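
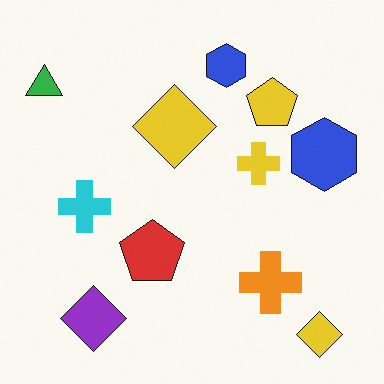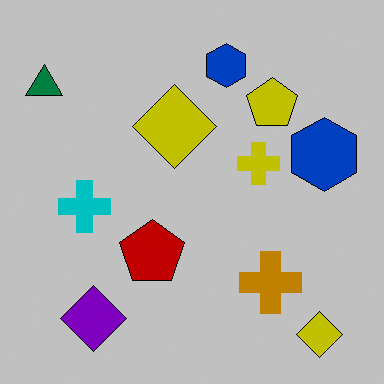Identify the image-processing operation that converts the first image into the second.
This is the original image aggressively posterized.

Each flat color has snapped to a coarser quantized level — most visibly, the near-white background has dropped to a flat grey.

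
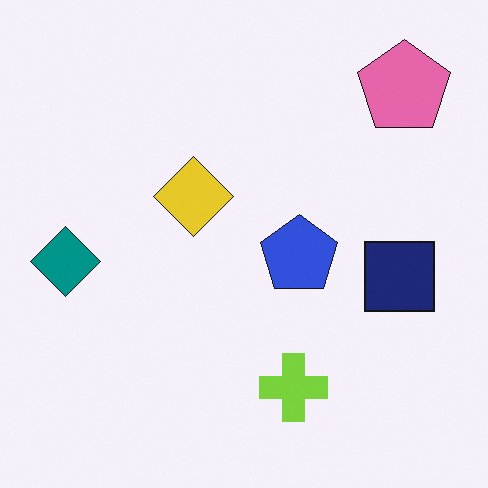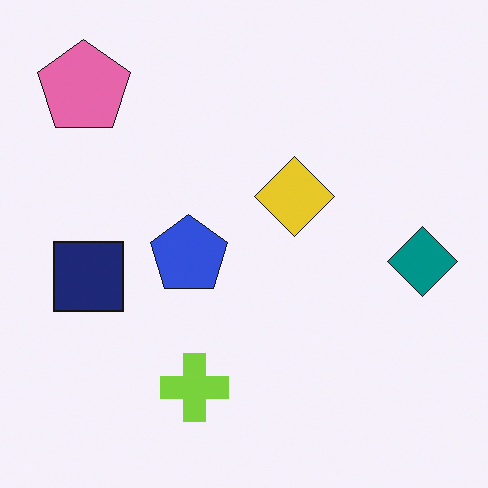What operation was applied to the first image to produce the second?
The transformation is: flipped horizontally (left ↔ right).

The teal diamond is in the left of the first image and the right of the second — shapes on opposite sides of the vertical midline have swapped in a mirror flip.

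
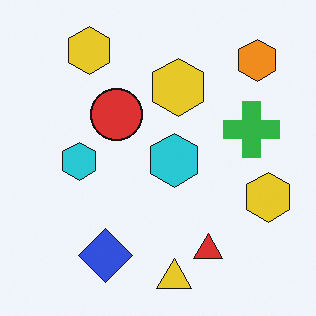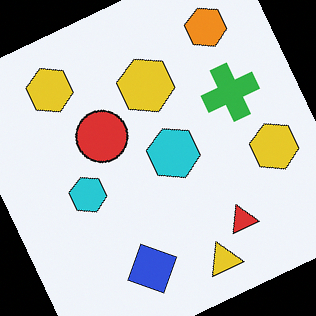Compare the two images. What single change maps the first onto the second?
The second image is the first rotated counter-clockwise by a moderate amount.

Every shape is tilted by the same angle and the image corners show triangular fill wedges — a whole-image rotation by a non-right angle.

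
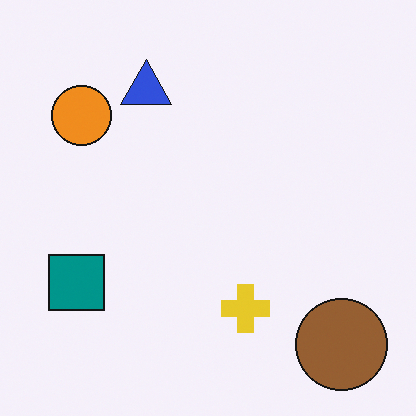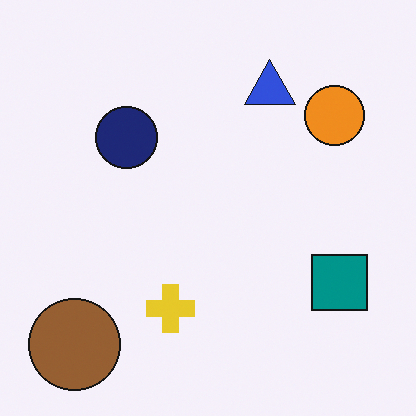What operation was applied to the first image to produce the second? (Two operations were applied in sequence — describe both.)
It was flipped horizontally (left ↔ right), then overlaid with an additional navy circle.

The brown circle is in the bottom-right of the first image and the bottom-left of the second — shapes on opposite sides of the vertical midline have swapped in a mirror flip. A navy circle appears in the second image that is absent from the first.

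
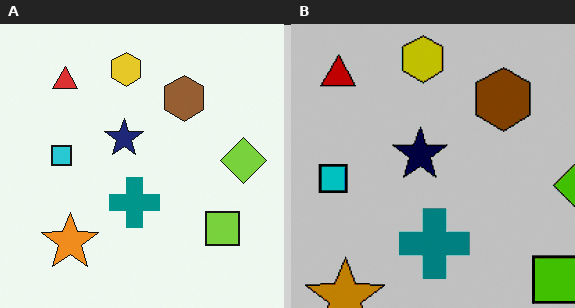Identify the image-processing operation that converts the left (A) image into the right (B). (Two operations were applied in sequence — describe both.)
This is the original image cropped slightly and scaled back up, then heavily posterized to just a handful of flat colors.

The visible shapes are larger and the field of view is narrower; shapes near the original edges may be partly or wholly outside the frame — a crop-and-rescale. Each flat color has snapped to a coarser quantized level — most visibly, the near-white background has dropped to a flat grey.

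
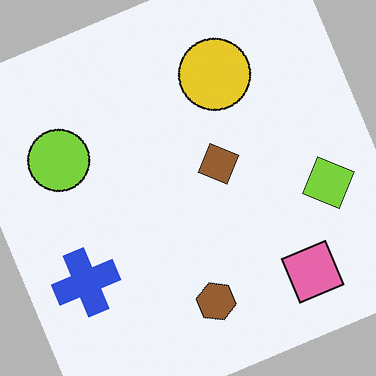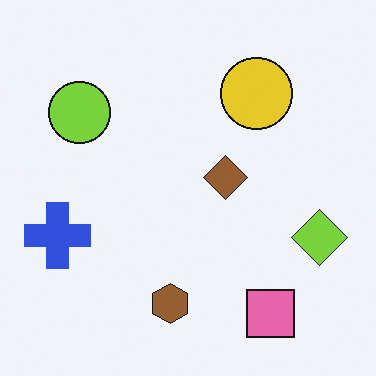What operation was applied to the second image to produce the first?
Rotated counter-clockwise by a moderate amount.

Every shape is tilted by the same angle and the image corners show triangular fill wedges — a whole-image rotation by a non-right angle.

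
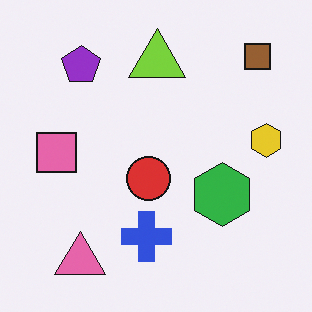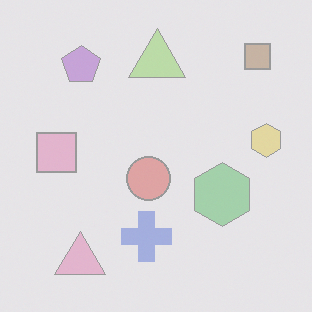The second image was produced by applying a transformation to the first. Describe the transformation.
The image was washed out (contrast reduced).

Tones are pushed toward mid-grey across the whole image — a global contrast change.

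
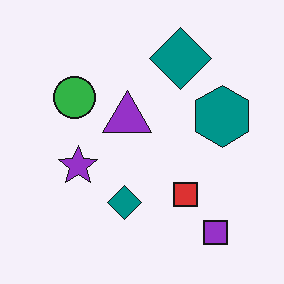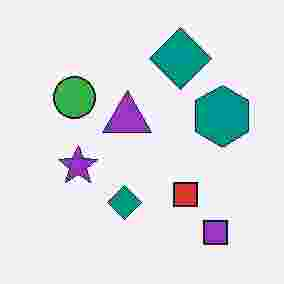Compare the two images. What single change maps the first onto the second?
Degraded with heavy JPEG compression.

Blocky 8×8 compression artifacts appear around shape edges and the flat background shows ringing — characteristic JPEG degradation.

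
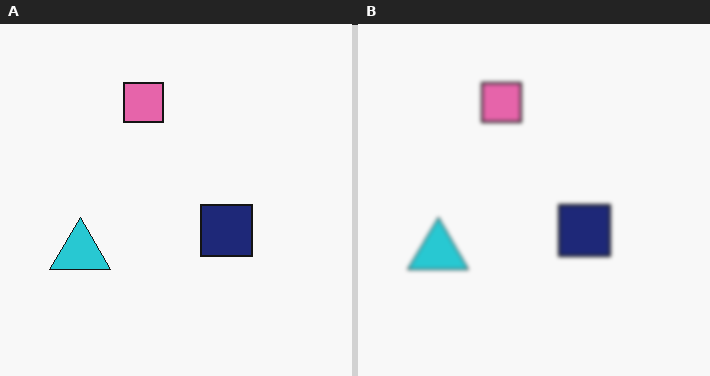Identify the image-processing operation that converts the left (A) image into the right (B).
This is the original image slightly softened.

Shape edges and outlines are uniformly softened across the whole image.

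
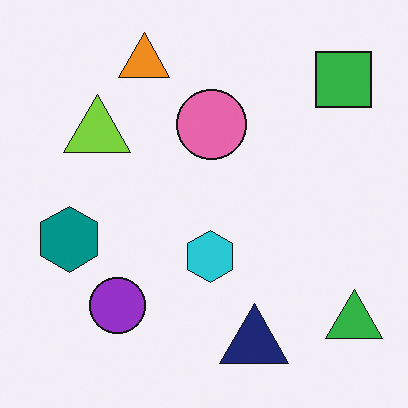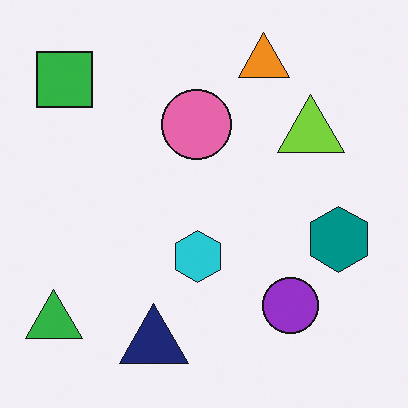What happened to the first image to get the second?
This is the original image flipped horizontally (left ↔ right).

The green triangle is in the bottom-right of the first image and the bottom-left of the second — shapes on opposite sides of the vertical midline have swapped in a mirror flip.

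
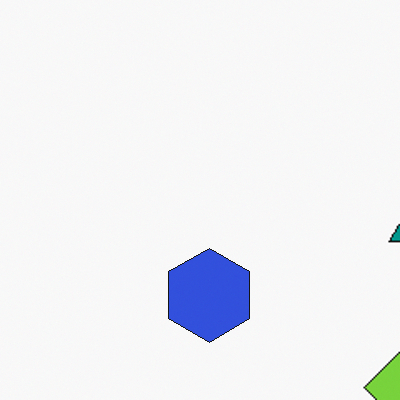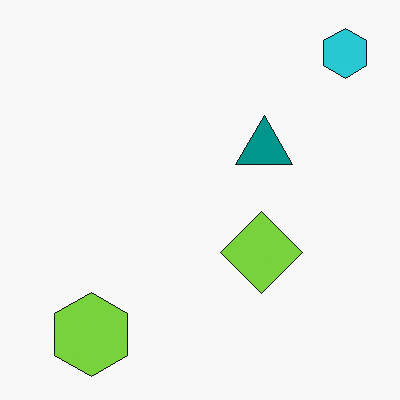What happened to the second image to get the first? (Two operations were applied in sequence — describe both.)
The transformation is: cropped to a noticeably smaller region and rescaled, then overlaid with an additional blue hexagon.

The visible shapes are larger and the field of view is narrower; shapes near the original edges may be partly or wholly outside the frame — a crop-and-rescale. A blue hexagon appears in the first image that is absent from the second.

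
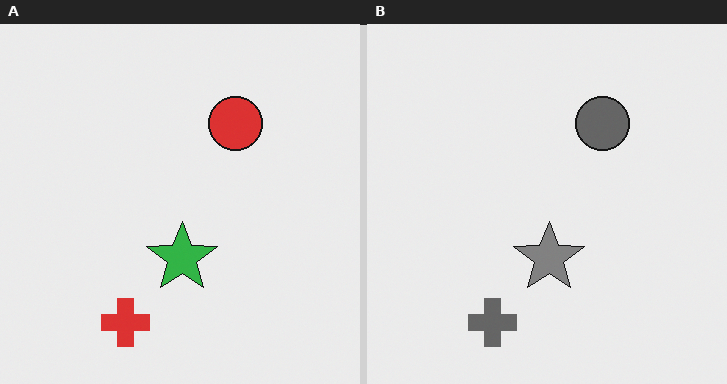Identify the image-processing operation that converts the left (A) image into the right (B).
It was converted to grayscale.

All color is removed — every shape is now a shade of grey.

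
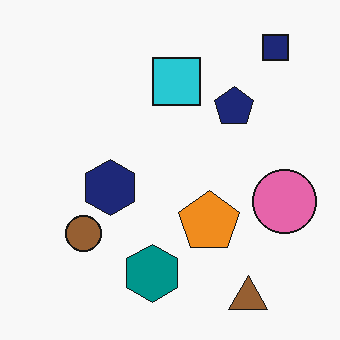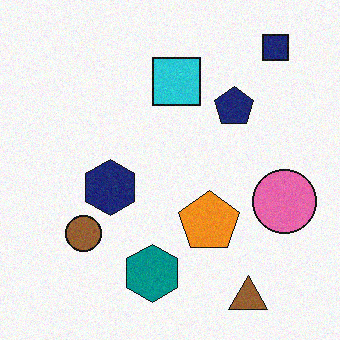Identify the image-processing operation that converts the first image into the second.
The second image is the first degraded with a light layer of grain.

Random speckle covers the whole image, including the flat background.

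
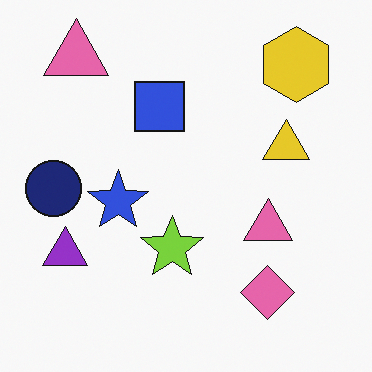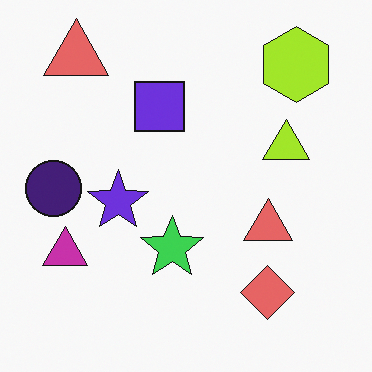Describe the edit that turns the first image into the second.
This is the original image hue-shifted by a small amount.

Every shape's color has rotated by the same amount around the hue wheel — a uniform hue shift.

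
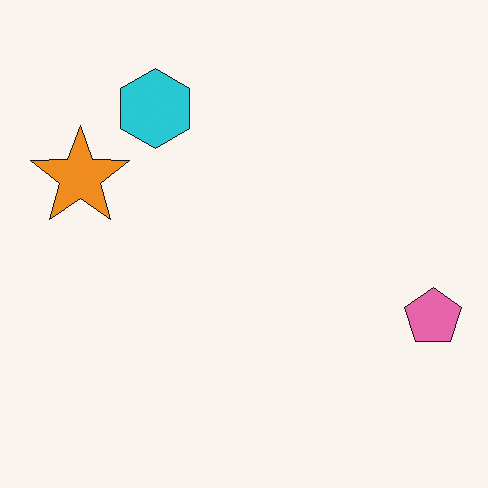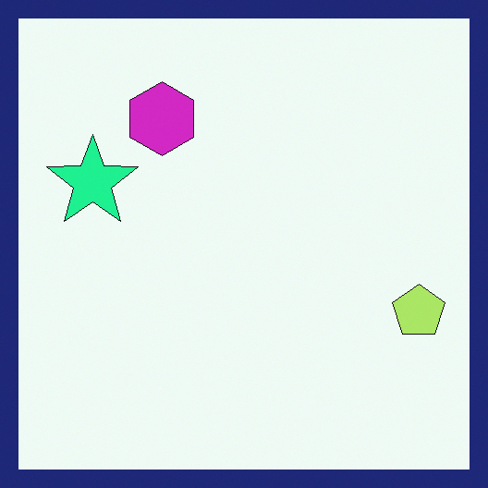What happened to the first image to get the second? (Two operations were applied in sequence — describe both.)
This is the original image hue-shifted through roughly a third of the color wheel, then framed with a navy border.

Every shape's color has rotated by the same amount around the hue wheel — a uniform hue shift. A solid navy frame runs around the edge of the second image, with the content slightly shrunk inside it.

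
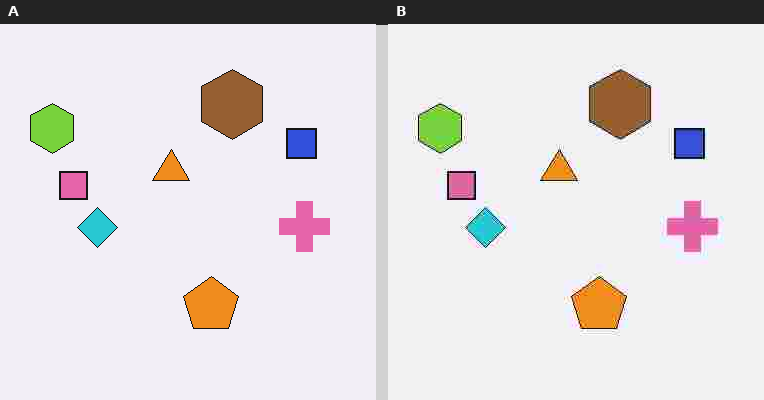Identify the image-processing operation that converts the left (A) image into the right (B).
The image was degraded with heavy JPEG compression.

Blocky 8×8 compression artifacts appear around shape edges and the flat background shows ringing — characteristic JPEG degradation.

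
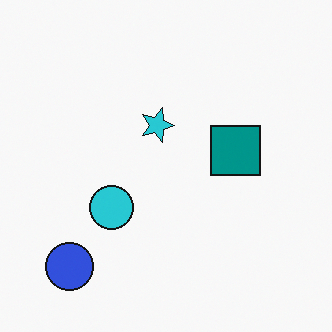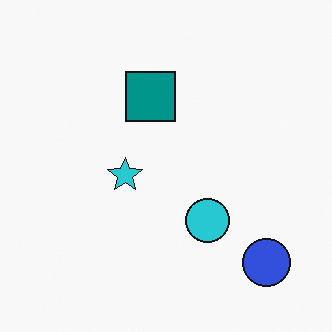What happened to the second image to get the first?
Rotated 90° clockwise.

The blue circle sits in the bottom-right of the second image and the bottom-left of the first — consistent with a whole-image 90° clockwise rotation.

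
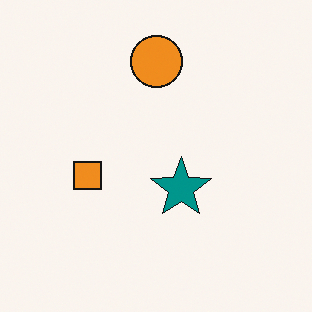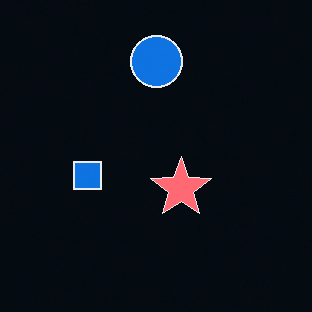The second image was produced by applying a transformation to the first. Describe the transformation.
The image was color-inverted (negative).

The light background has become dark and every shape's color is its complement — a photographic negative.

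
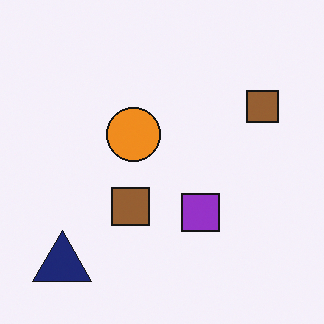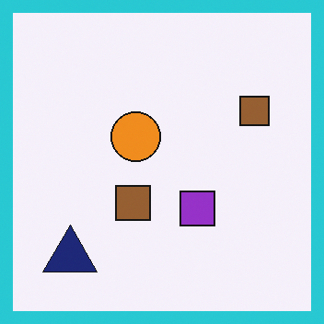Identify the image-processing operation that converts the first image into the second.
This is the original image framed with a cyan border.

A solid cyan frame runs around the edge of the second image, with the content slightly shrunk inside it.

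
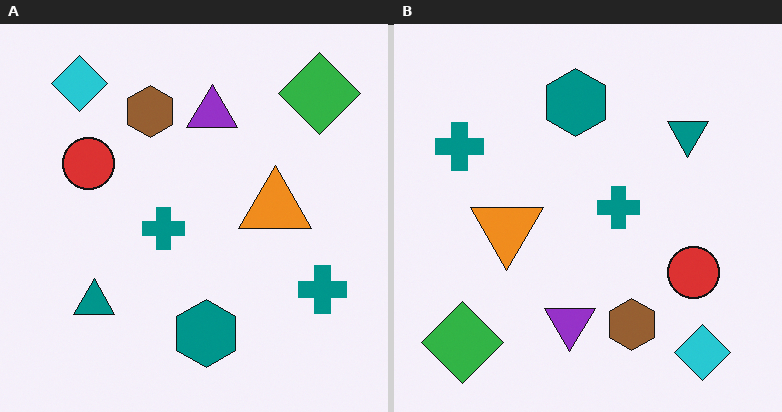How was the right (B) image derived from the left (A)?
The right (B) image is the left (A) rotated 180°.

The cyan diamond sits in the top-left of the left (A) image and the bottom-right of the right (B) — consistent with a whole-image 180° rotation.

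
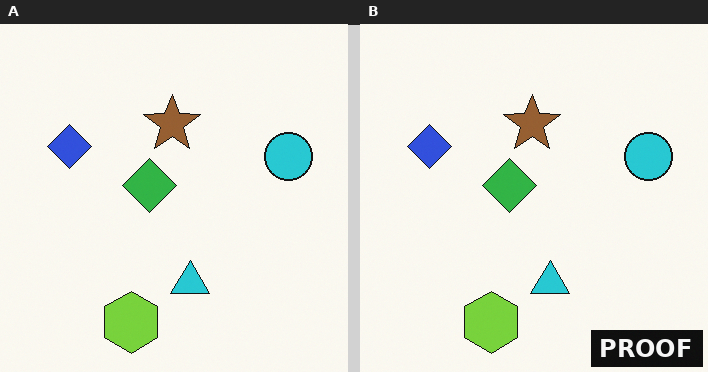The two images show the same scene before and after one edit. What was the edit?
The image was watermarked with the text "PROOF" in the lower-right corner.

A dark label reading "PROOF" appears in the lower-right corner.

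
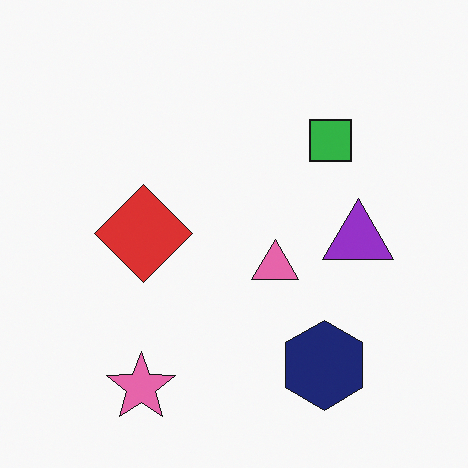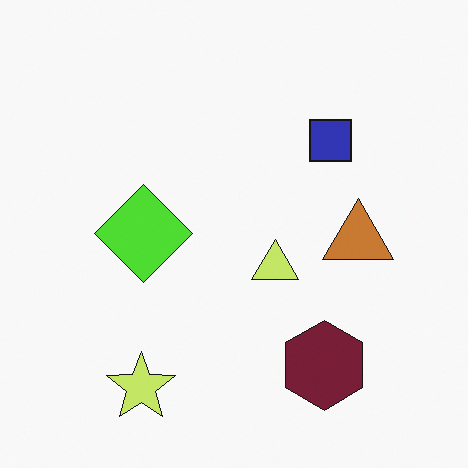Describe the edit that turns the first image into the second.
Hue-shifted through roughly a third of the color wheel.

Every shape's color has rotated by the same amount around the hue wheel — a uniform hue shift.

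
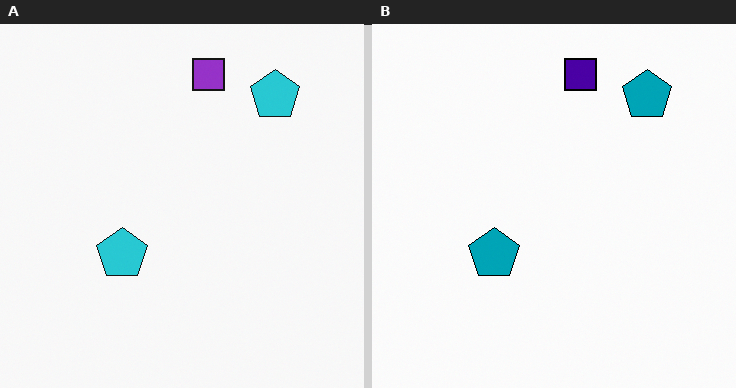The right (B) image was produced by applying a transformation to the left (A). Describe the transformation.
The image was given much higher contrast.

Tones are pushed away from mid-grey across the whole image — a global contrast change.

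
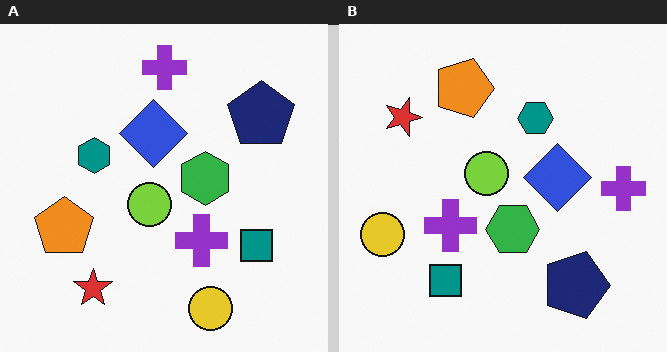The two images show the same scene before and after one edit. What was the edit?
The transformation is: rotated 90° clockwise.

The yellow circle sits in the bottom of the left (A) image and the left of the right (B) — consistent with a whole-image 90° clockwise rotation.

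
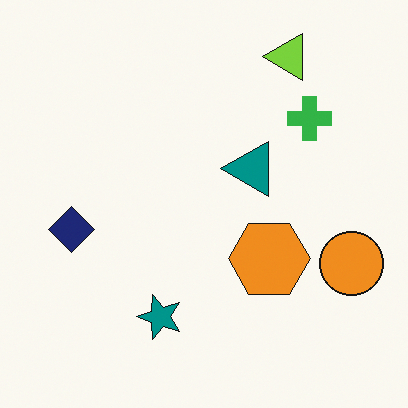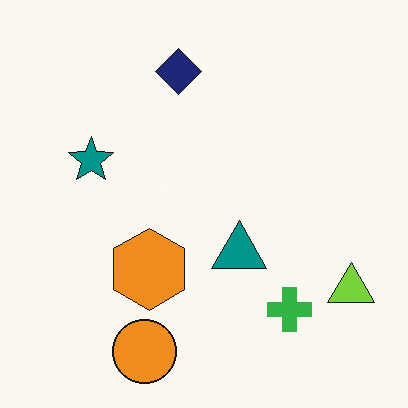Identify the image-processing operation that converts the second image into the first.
The first image is the second rotated 90° counter-clockwise.

The lime triangle sits in the bottom-right of the second image and the top-right of the first — consistent with a whole-image 90° counter-clockwise rotation.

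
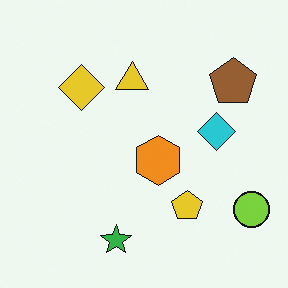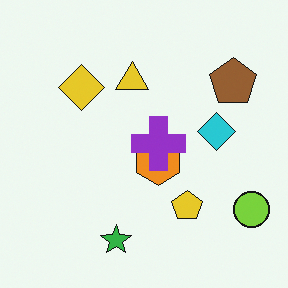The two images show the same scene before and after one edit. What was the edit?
Overlaid with an additional purple cross.

A purple cross appears in the second image that is absent from the first.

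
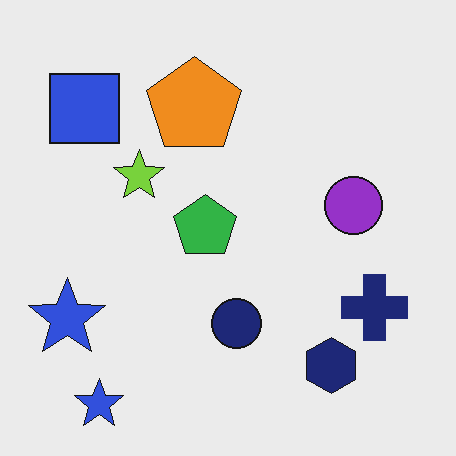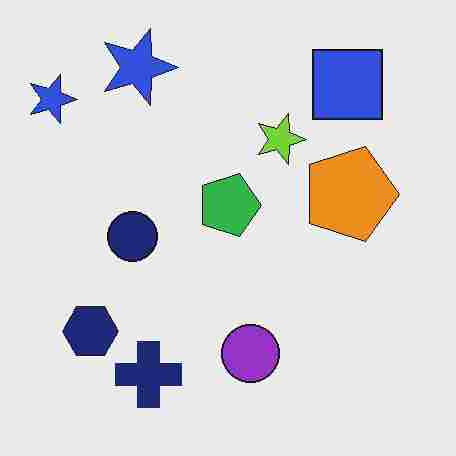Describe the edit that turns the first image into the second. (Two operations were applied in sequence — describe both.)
This is the original image heavily JPEG-compressed with obvious blocking artifacts, then rotated 90° clockwise.

Blocky 8×8 compression artifacts appear around shape edges and the flat background shows ringing — characteristic JPEG degradation. The blue square sits in the top-left of the first image and the top-right of the second — consistent with a whole-image 90° clockwise rotation.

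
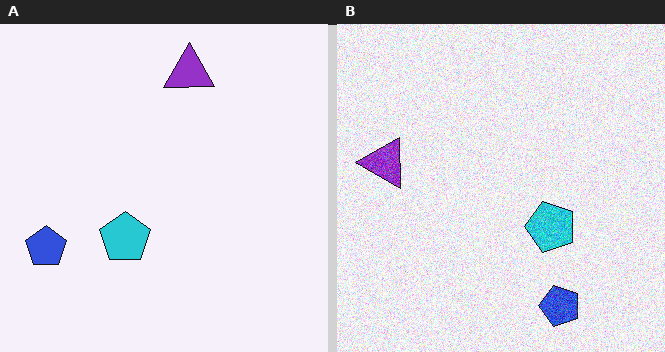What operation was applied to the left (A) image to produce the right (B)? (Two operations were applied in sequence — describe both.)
The right (B) image is the left (A) rotated 90° counter-clockwise, then degraded with a thick layer of grain.

The blue pentagon sits in the bottom-left of the left (A) image and the bottom-right of the right (B) — consistent with a whole-image 90° counter-clockwise rotation. Random speckle covers the whole image, including the flat background.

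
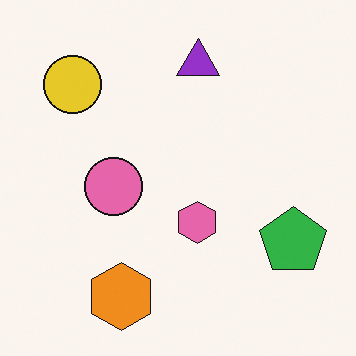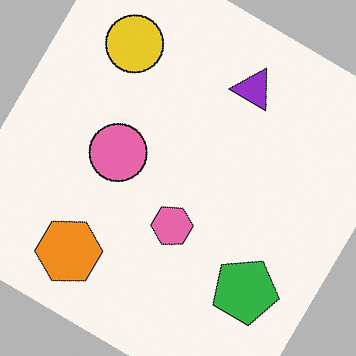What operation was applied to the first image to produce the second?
It was rotated clockwise by a large amount — several tens of degrees.

Every shape is tilted by the same angle and the image corners show triangular fill wedges — a whole-image rotation by a non-right angle.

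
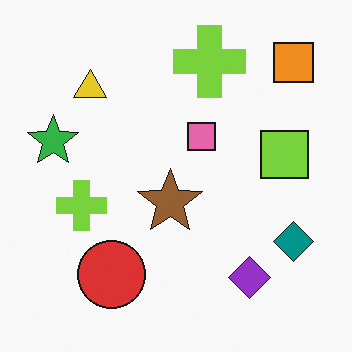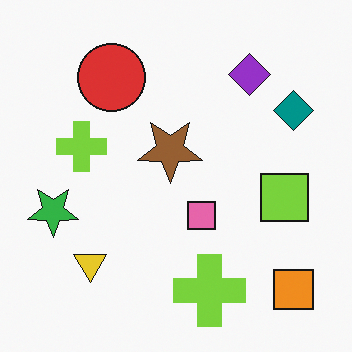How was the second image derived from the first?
The transformation is: flipped vertically (top ↔ bottom).

The orange square is in the top-right of the first image and the bottom-right of the second — shapes on opposite sides of the horizontal midline have swapped in a mirror flip.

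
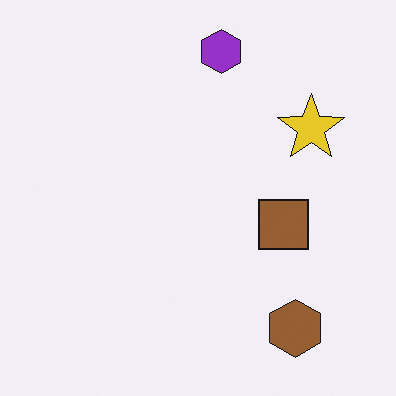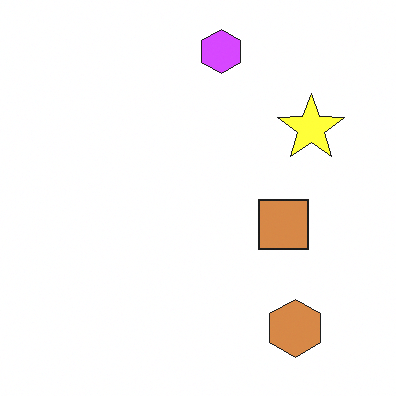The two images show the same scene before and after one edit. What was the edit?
It was substantially brightened.

Every pixel — background and shapes alike — is uniformly brightened.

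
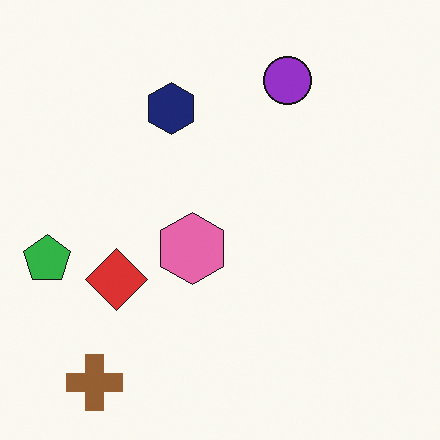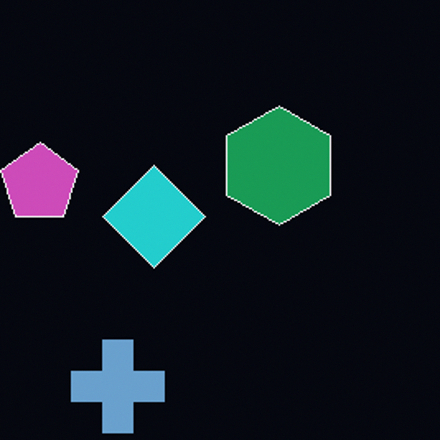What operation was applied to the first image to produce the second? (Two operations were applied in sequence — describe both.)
The transformation is: color-inverted (negative), then cropped to a noticeably smaller region and rescaled.

The light background has become dark and every shape's color is its complement — a photographic negative. The visible shapes are larger and the field of view is narrower; shapes near the original edges may be partly or wholly outside the frame — a crop-and-rescale.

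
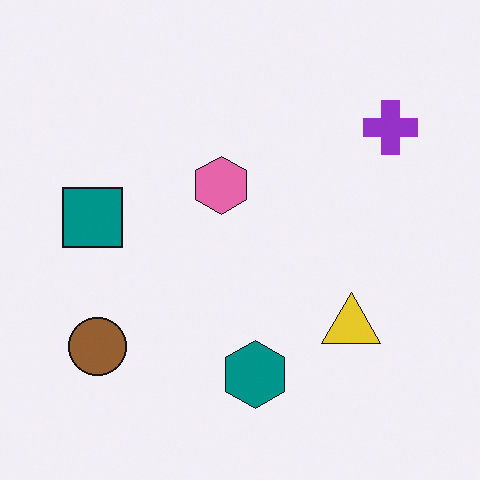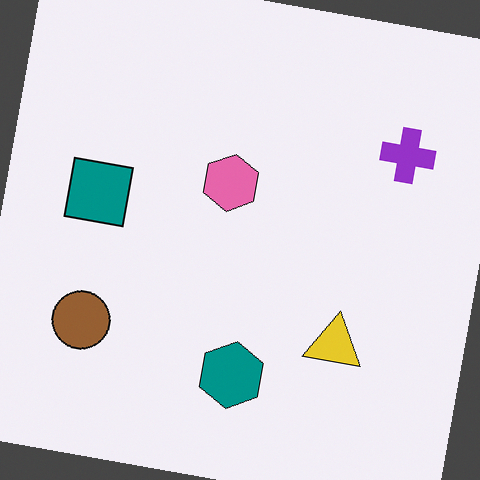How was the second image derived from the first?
The image was rotated clockwise by a small amount.

Every shape is tilted by the same angle and the image corners show triangular fill wedges — a whole-image rotation by a non-right angle.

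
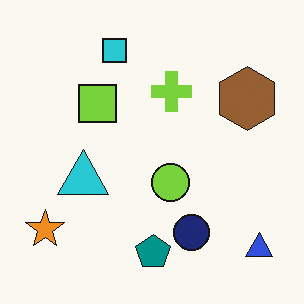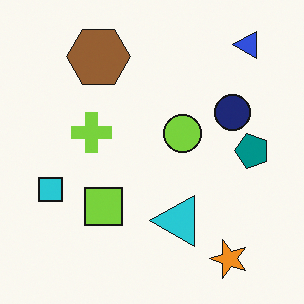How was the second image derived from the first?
The image was rotated 90° counter-clockwise.

The blue triangle sits in the bottom-right of the first image and the top-right of the second — consistent with a whole-image 90° counter-clockwise rotation.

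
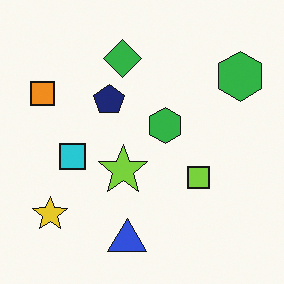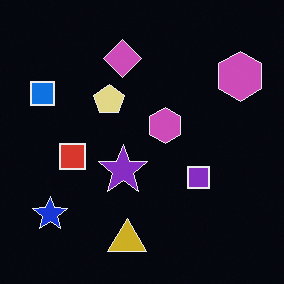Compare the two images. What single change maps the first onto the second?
It was color-inverted (negative).

The light background has become dark and every shape's color is its complement — a photographic negative.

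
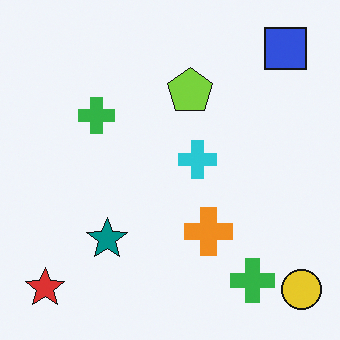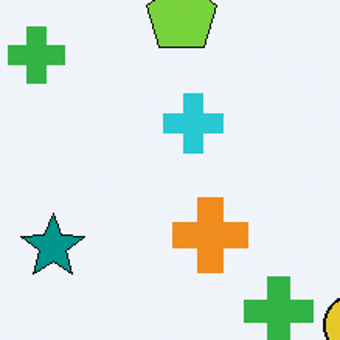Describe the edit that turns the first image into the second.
It was cropped slightly and scaled back up.

The visible shapes are larger and the field of view is narrower; shapes near the original edges may be partly or wholly outside the frame — a crop-and-rescale.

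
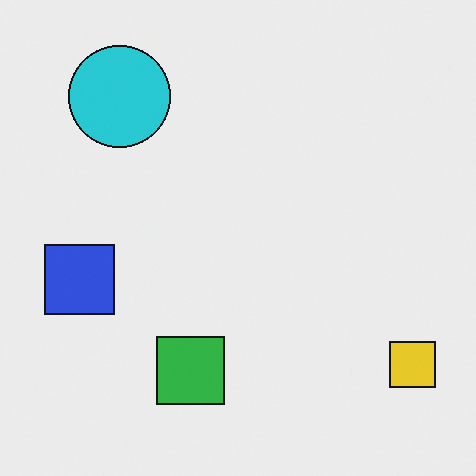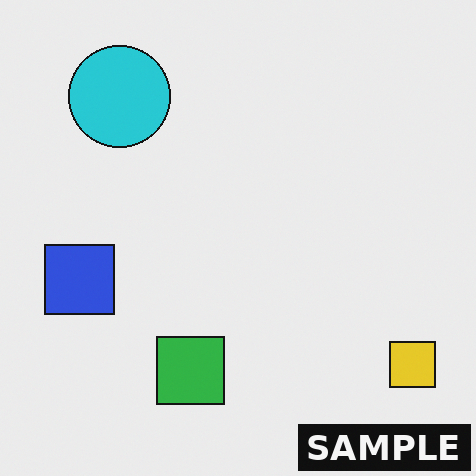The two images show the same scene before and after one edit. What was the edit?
This is the original image watermarked with the text "SAMPLE" in the lower-right corner.

A dark label reading "SAMPLE" appears in the lower-right corner.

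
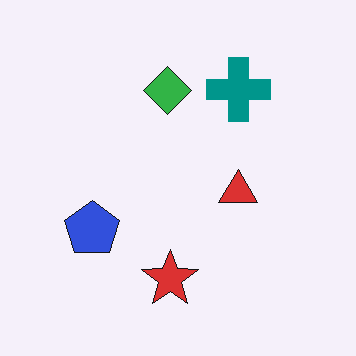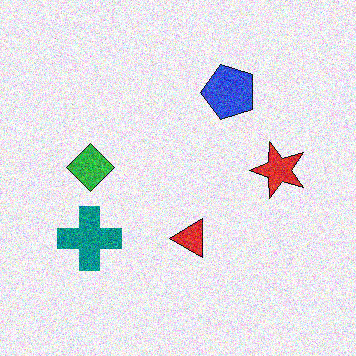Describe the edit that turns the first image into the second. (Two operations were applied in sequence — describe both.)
This is the original image degraded with strong gaussian noise, then transposed (reflected across the top-left ↔ bottom-right diagonal).

Random speckle covers the whole image, including the flat background. Shapes have swapped their row and column positions — what was in the top-right is now in the bottom-left — a diagonal reflection.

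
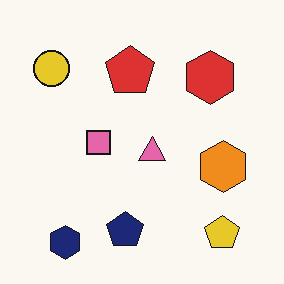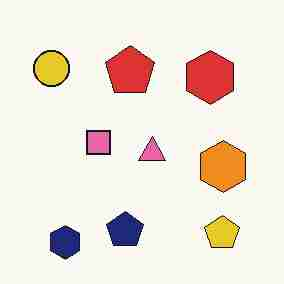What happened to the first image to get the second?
Heavily JPEG-compressed with obvious blocking artifacts.

Blocky 8×8 compression artifacts appear around shape edges and the flat background shows ringing — characteristic JPEG degradation.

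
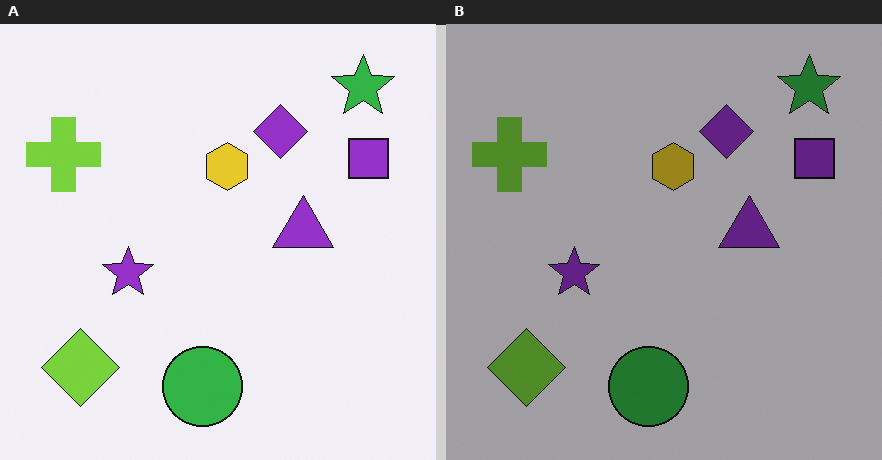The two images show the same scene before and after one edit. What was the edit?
It was noticeably darkened.

Every pixel — background and shapes alike — is uniformly darkened.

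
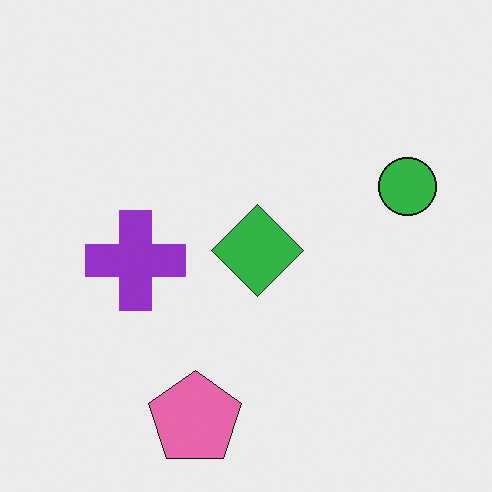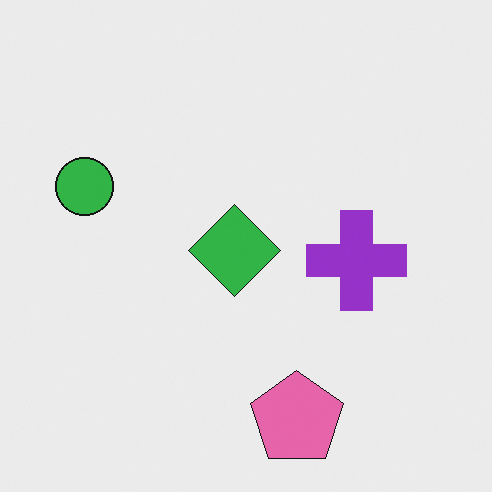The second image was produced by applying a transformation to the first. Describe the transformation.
It was flipped horizontally (left ↔ right).

The green circle is in the right of the first image and the left of the second — shapes on opposite sides of the vertical midline have swapped in a mirror flip.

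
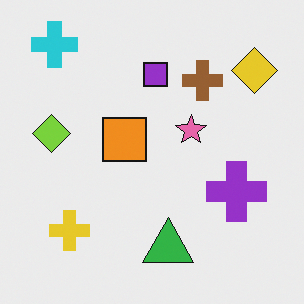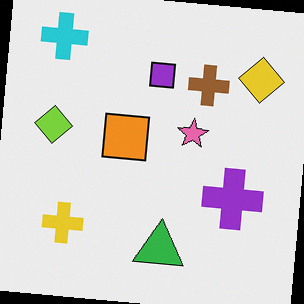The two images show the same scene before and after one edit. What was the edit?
Rotated clockwise by a few degrees.

Every shape is tilted by the same angle and the image corners show triangular fill wedges — a whole-image rotation by a non-right angle.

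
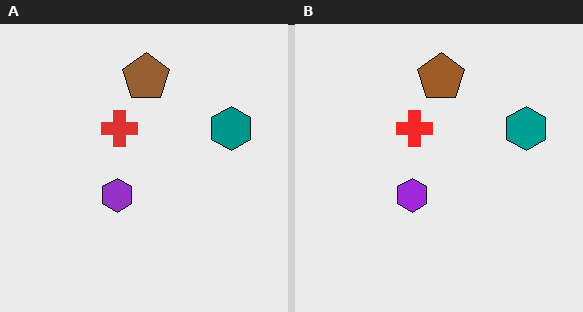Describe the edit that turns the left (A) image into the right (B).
Slightly oversaturated.

All colors are more vivid — a global saturation change.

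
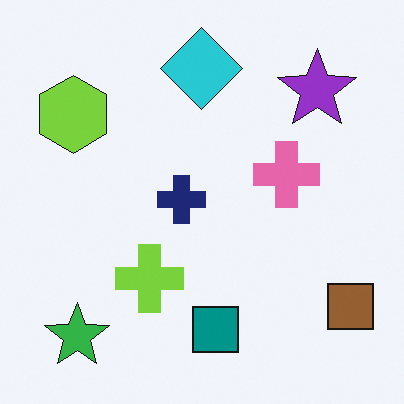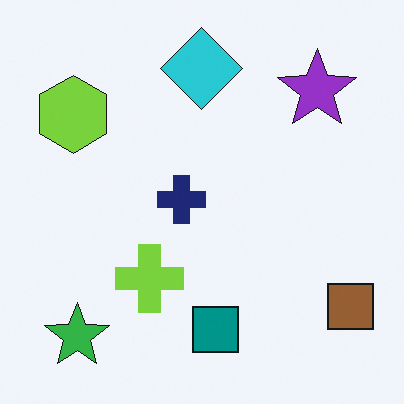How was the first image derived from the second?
It was overlaid with an additional pink cross.

A pink cross appears in the first image that is absent from the second.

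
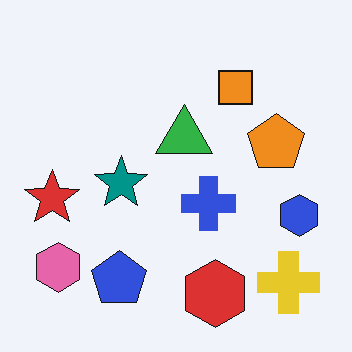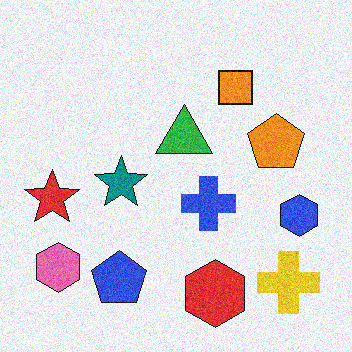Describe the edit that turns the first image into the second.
The transformation is: degraded with moderate additive noise.

Random speckle covers the whole image, including the flat background.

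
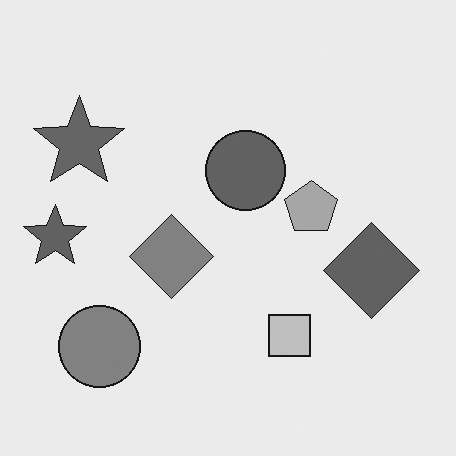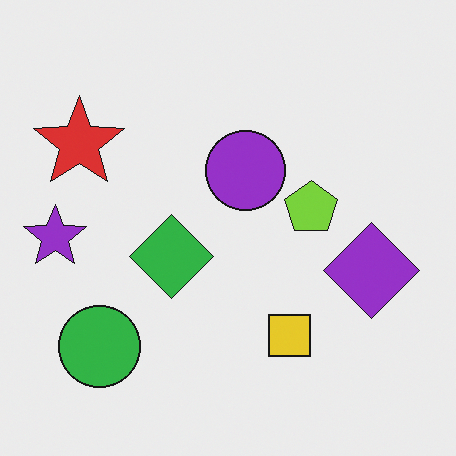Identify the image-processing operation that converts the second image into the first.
This is the original image converted to grayscale.

All color is removed — every shape is now a shade of grey.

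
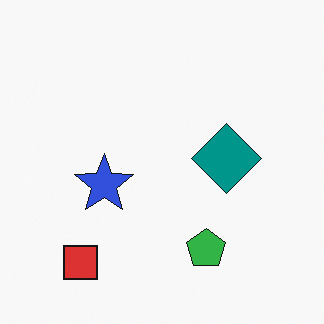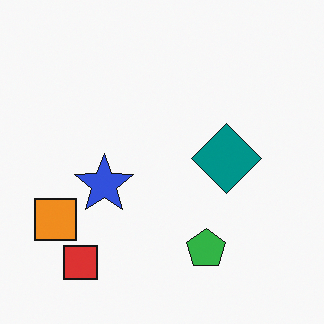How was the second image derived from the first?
Overlaid with an additional orange square.

An orange square appears in the second image that is absent from the first.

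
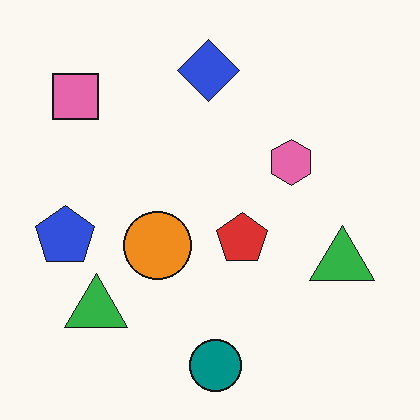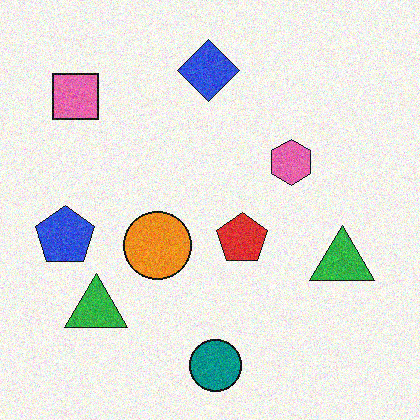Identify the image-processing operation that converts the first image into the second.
The transformation is: degraded with moderate additive noise.

Random speckle covers the whole image, including the flat background.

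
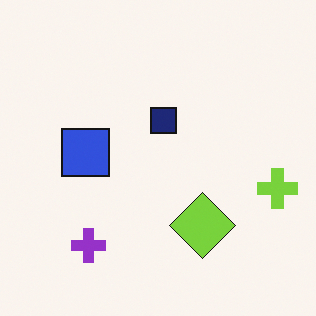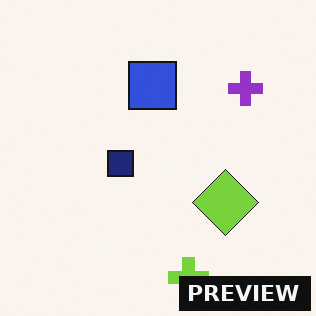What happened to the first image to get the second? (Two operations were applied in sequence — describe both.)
The transformation is: transposed (reflected across the top-left ↔ bottom-right diagonal), then watermarked with the text "PREVIEW" in the lower-right corner.

Shapes have swapped their row and column positions — what was in the top-right is now in the bottom-left — a diagonal reflection. A dark label reading "PREVIEW" appears in the lower-right corner.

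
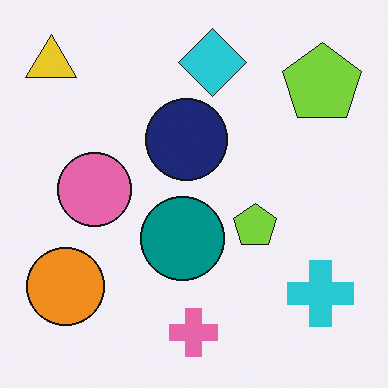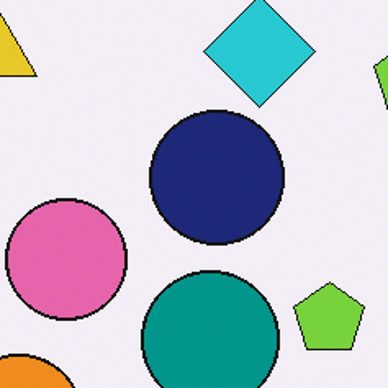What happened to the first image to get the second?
The image was cropped tightly and scaled back up.

The visible shapes are larger and the field of view is narrower; shapes near the original edges may be partly or wholly outside the frame — a crop-and-rescale.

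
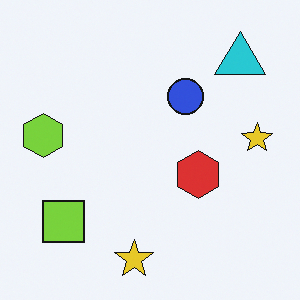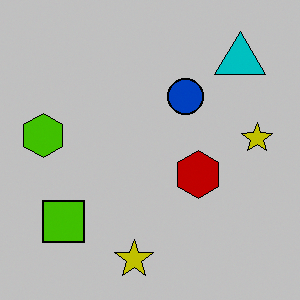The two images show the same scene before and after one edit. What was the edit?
The second image is the first heavily posterized to just a handful of flat colors.

Each flat color has snapped to a coarser quantized level — most visibly, the near-white background has dropped to a flat grey.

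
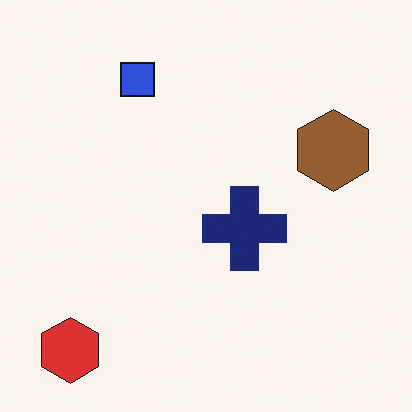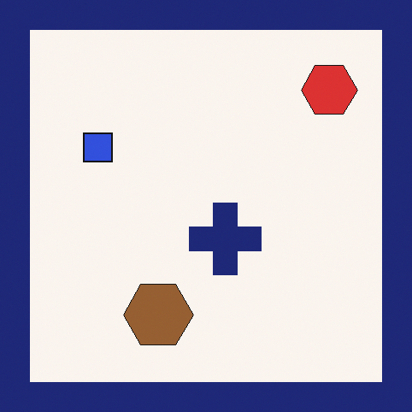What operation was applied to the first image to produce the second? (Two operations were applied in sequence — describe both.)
This is the original image transposed (reflected across the top-left ↔ bottom-right diagonal), then framed with a navy border.

Shapes have swapped their row and column positions — what was in the top-right is now in the bottom-left — a diagonal reflection. A solid navy frame runs around the edge of the second image, with the content slightly shrunk inside it.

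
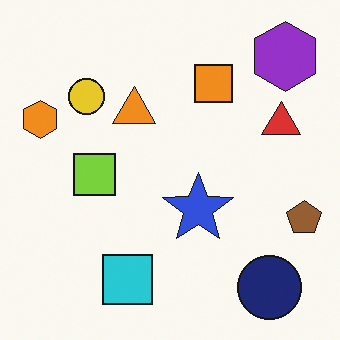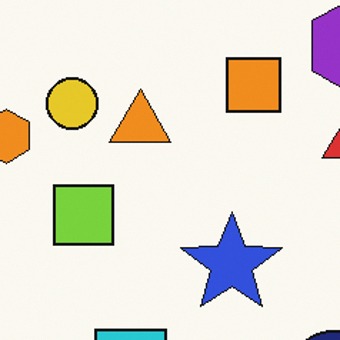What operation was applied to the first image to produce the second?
Cropped slightly and scaled back up.

The visible shapes are larger and the field of view is narrower; shapes near the original edges may be partly or wholly outside the frame — a crop-and-rescale.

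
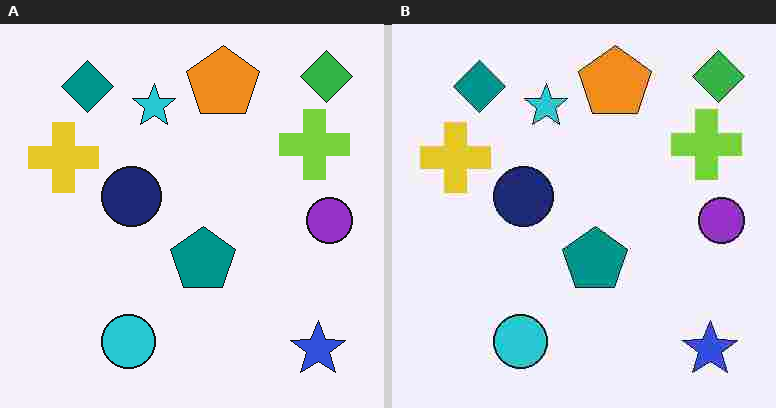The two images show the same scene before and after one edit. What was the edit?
The transformation is: degraded with heavy JPEG compression.

Blocky 8×8 compression artifacts appear around shape edges and the flat background shows ringing — characteristic JPEG degradation.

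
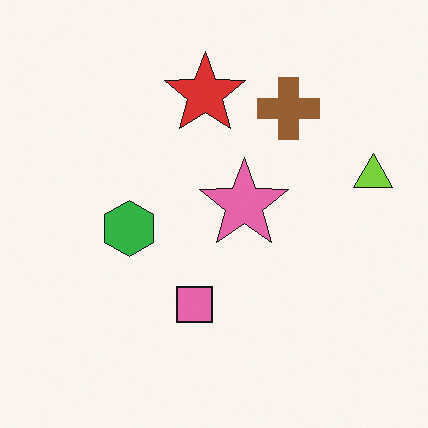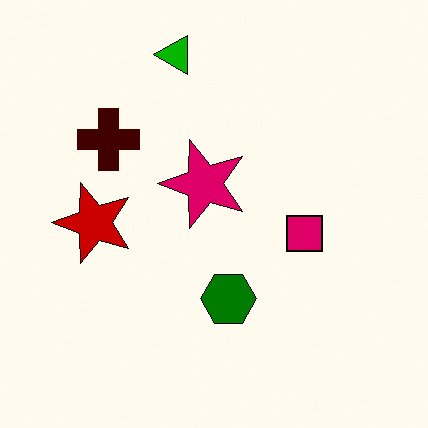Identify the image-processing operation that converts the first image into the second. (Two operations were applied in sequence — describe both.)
The image was given much higher contrast, then rotated 90° counter-clockwise.

Tones are pushed away from mid-grey across the whole image — a global contrast change. The lime triangle sits in the right of the first image and the top of the second — consistent with a whole-image 90° counter-clockwise rotation.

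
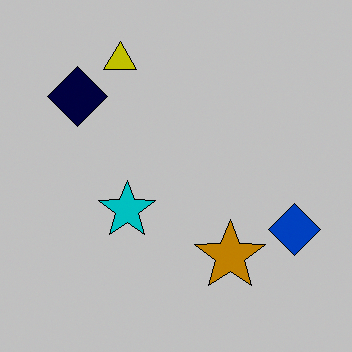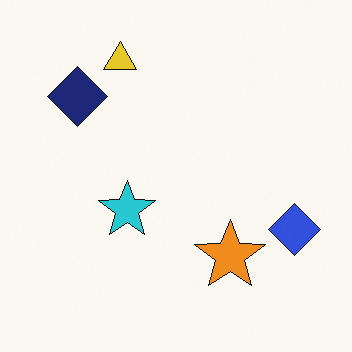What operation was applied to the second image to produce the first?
Heavily posterized to just a handful of flat colors.

Each flat color has snapped to a coarser quantized level — most visibly, the near-white background has dropped to a flat grey.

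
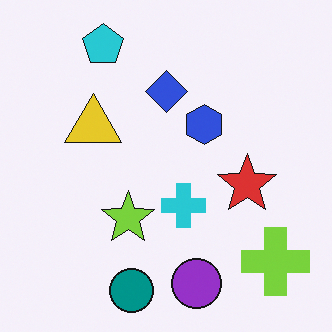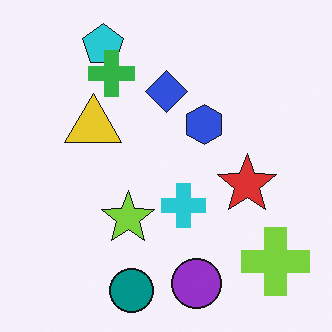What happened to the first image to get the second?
The transformation is: overlaid with an additional green cross.

A green cross appears in the second image that is absent from the first.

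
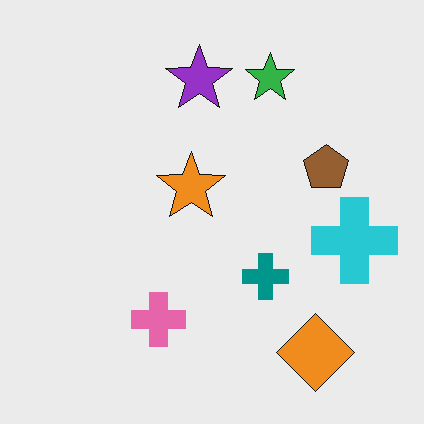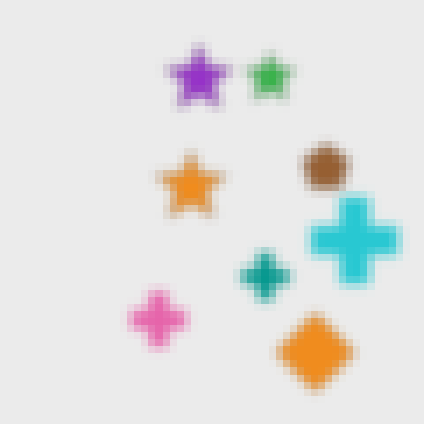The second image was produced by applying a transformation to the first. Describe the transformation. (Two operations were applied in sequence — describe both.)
This is the original image strongly gaussian-blurred, then pixelated into visible square blocks.

Shape edges and outlines are uniformly softened across the whole image. Shapes are reduced to large square blocks; fine edges and outlines are lost — a downscale-then-upscale (mosaic) effect.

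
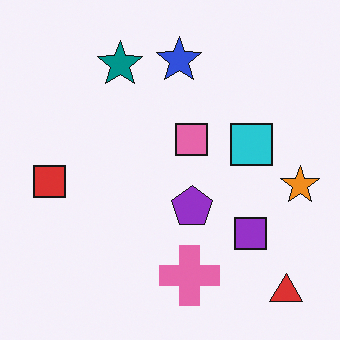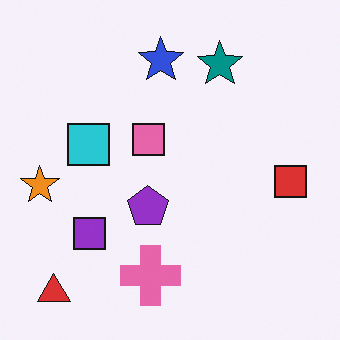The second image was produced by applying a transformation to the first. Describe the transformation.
This is the original image flipped horizontally (left ↔ right).

The orange star is in the right of the first image and the left of the second — shapes on opposite sides of the vertical midline have swapped in a mirror flip.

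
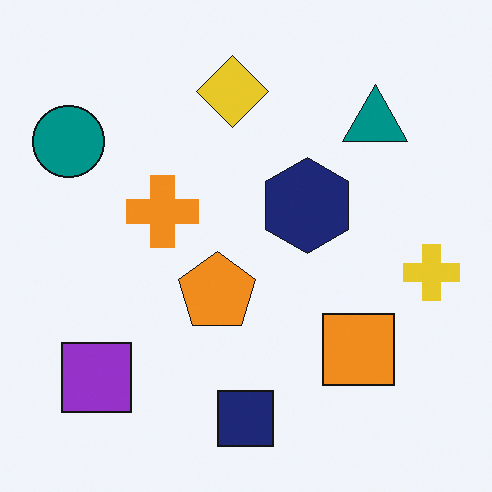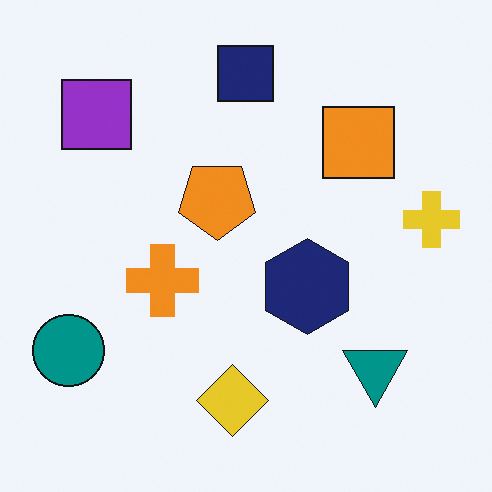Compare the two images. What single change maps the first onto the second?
The second image is the first flipped vertically (top ↔ bottom).

The navy square is in the bottom of the first image and the top of the second — shapes on opposite sides of the horizontal midline have swapped in a mirror flip.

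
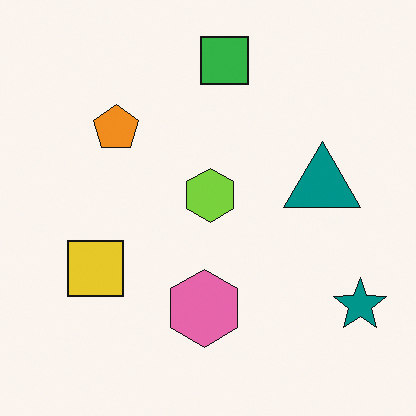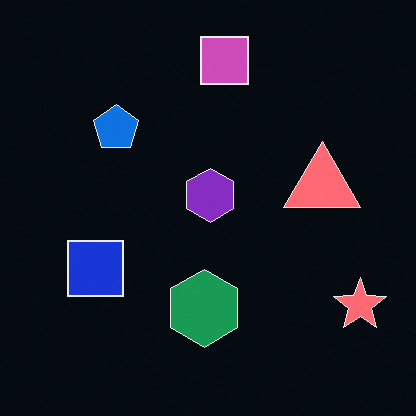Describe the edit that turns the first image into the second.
Color-inverted (negative).

The light background has become dark and every shape's color is its complement — a photographic negative.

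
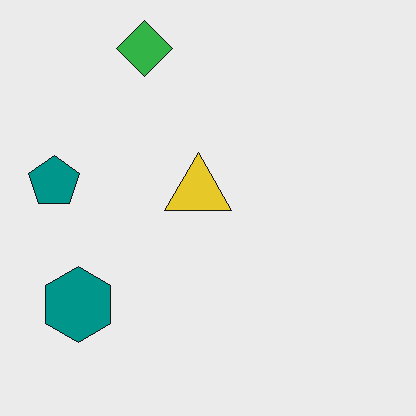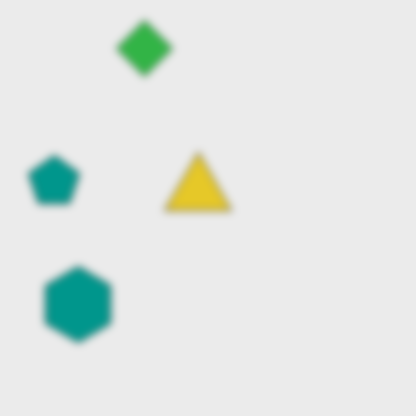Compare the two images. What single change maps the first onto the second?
The image was moderately blurred.

Shape edges and outlines are uniformly softened across the whole image.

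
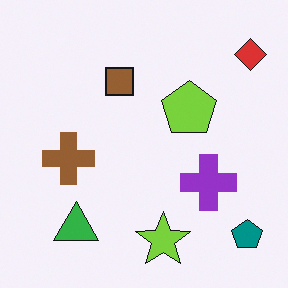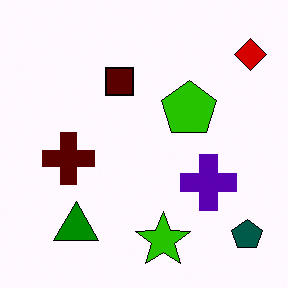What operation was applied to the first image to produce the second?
The transformation is: given much higher contrast.

Tones are pushed away from mid-grey across the whole image — a global contrast change.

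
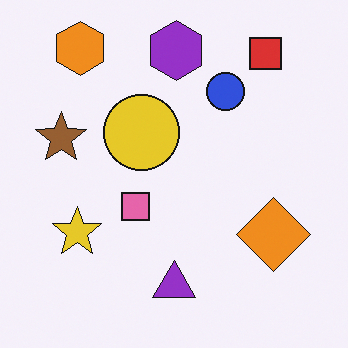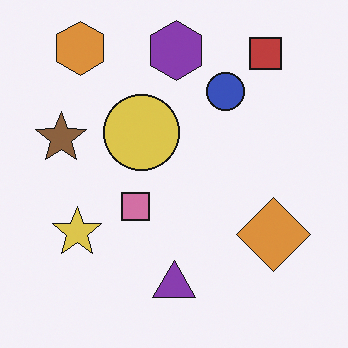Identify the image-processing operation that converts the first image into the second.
The image was slightly desaturated.

All colors are more muted and greyish — a global saturation change.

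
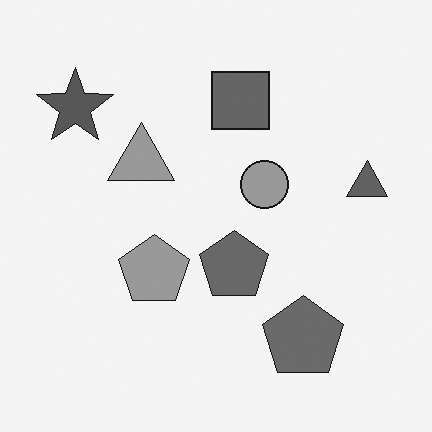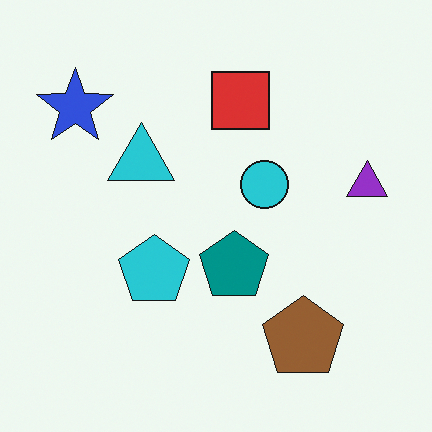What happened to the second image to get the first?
The first image is the second converted to grayscale.

All color is removed — every shape is now a shade of grey.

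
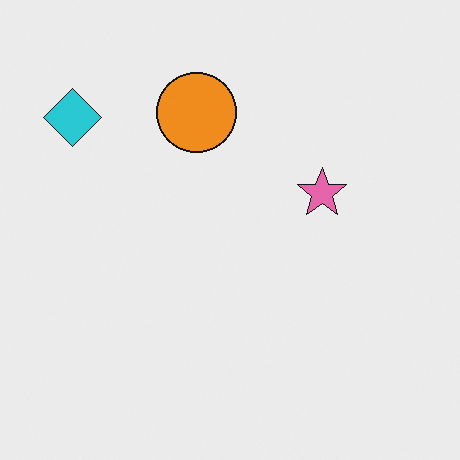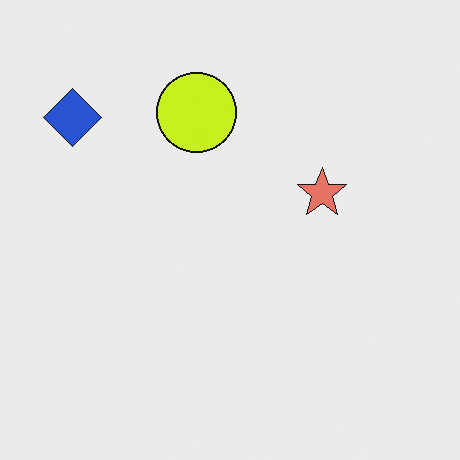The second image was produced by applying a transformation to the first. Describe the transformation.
Hue-shifted slightly.

Every shape's color has rotated by the same amount around the hue wheel — a uniform hue shift.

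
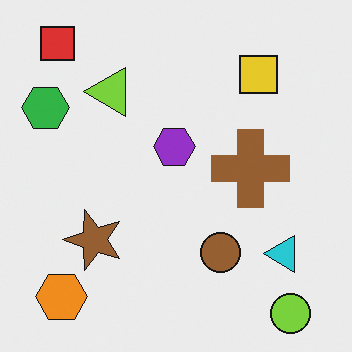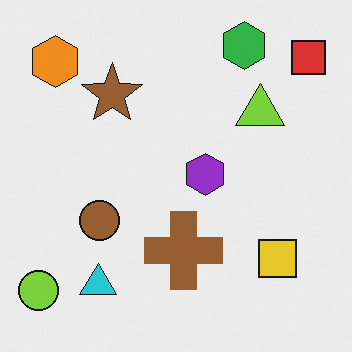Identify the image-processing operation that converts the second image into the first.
Rotated 90° counter-clockwise.

The lime circle sits in the bottom-left of the second image and the bottom-right of the first — consistent with a whole-image 90° counter-clockwise rotation.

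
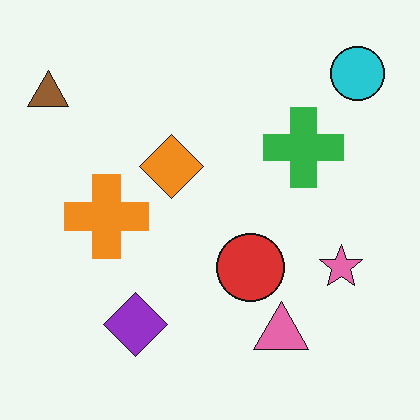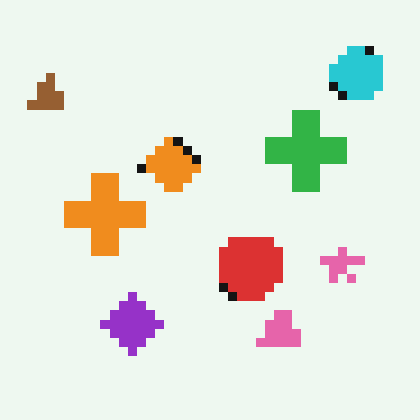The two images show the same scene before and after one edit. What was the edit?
This is the original image coarsely pixelated.

Shapes are reduced to large square blocks; fine edges and outlines are lost — a downscale-then-upscale (mosaic) effect.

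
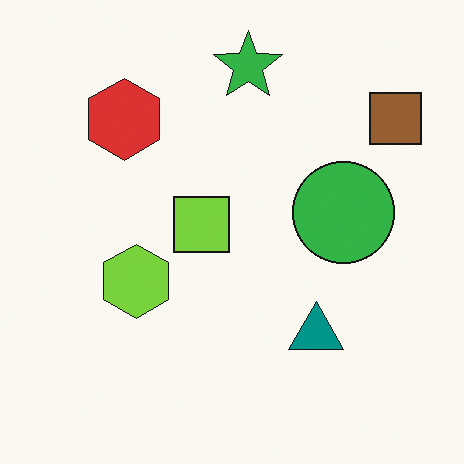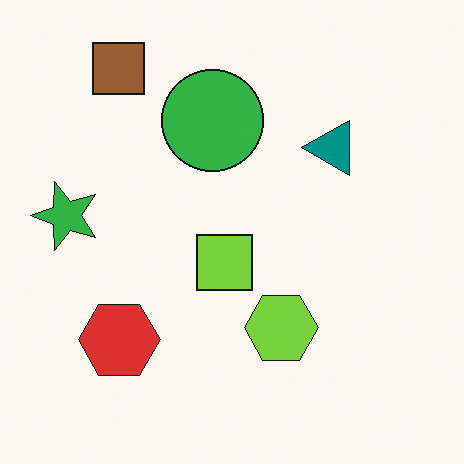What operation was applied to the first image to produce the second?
The second image is the first rotated 90° counter-clockwise.

The brown square sits in the top-right of the first image and the top-left of the second — consistent with a whole-image 90° counter-clockwise rotation.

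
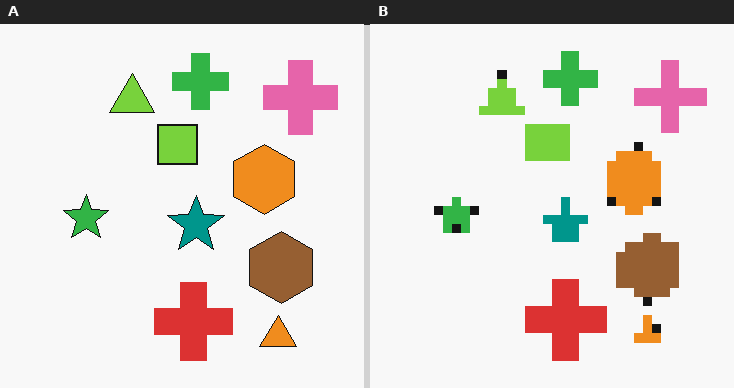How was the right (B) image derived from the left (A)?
The image was heavily pixelated into large blocks.

Shapes are reduced to large square blocks; fine edges and outlines are lost — a downscale-then-upscale (mosaic) effect.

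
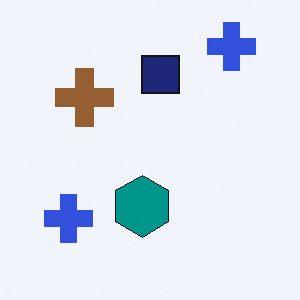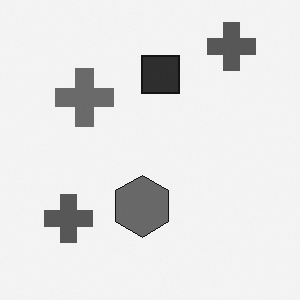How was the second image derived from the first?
This is the original image converted to grayscale.

All color is removed — every shape is now a shade of grey.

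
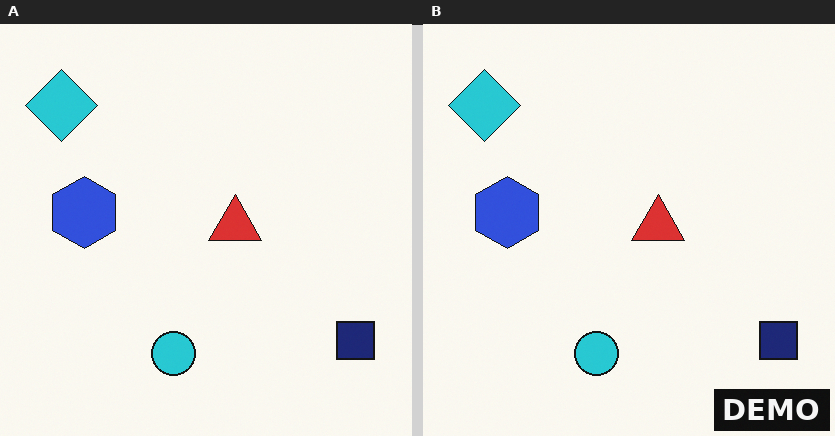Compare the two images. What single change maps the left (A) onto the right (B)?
This is the original image watermarked with the text "DEMO" in the lower-right corner.

A dark label reading "DEMO" appears in the lower-right corner.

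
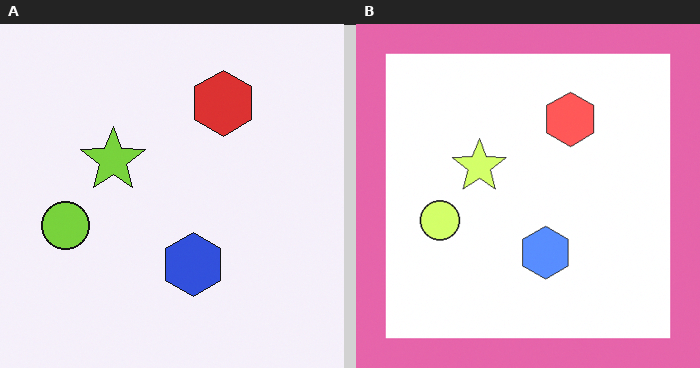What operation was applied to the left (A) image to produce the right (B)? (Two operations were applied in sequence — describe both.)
The transformation is: brightened a lot, then framed with a pink border.

Every pixel — background and shapes alike — is uniformly brightened. A solid pink frame runs around the edge of the right (B) image, with the content slightly shrunk inside it.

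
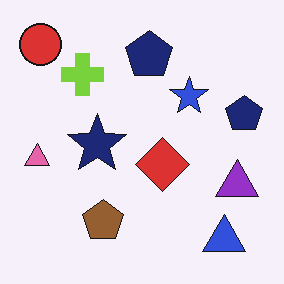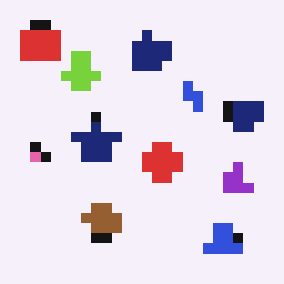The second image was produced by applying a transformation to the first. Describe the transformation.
The transformation is: heavily pixelated into large blocks.

Shapes are reduced to large square blocks; fine edges and outlines are lost — a downscale-then-upscale (mosaic) effect.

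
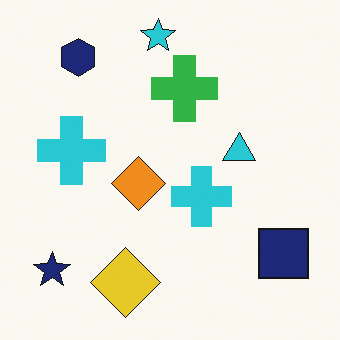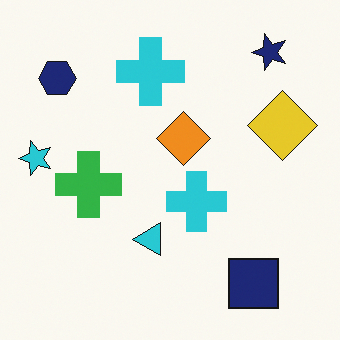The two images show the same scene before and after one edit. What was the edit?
The transformation is: transposed (reflected across the top-left ↔ bottom-right diagonal).

Shapes have swapped their row and column positions — what was in the top-right is now in the bottom-left — a diagonal reflection.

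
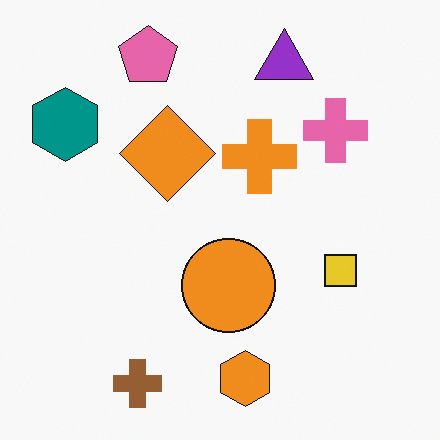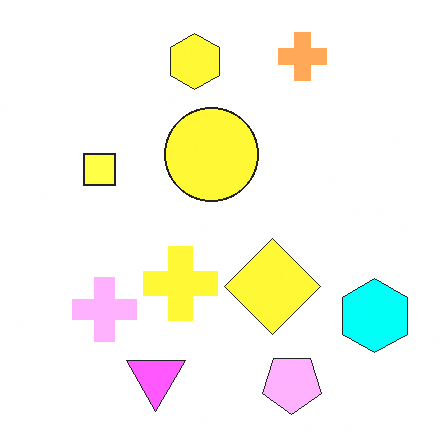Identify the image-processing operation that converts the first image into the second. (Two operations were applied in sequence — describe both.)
It was substantially brightened, then rotated 180°.

Every pixel — background and shapes alike — is uniformly brightened. The brown cross sits in the bottom-left of the first image and the top-right of the second — consistent with a whole-image 180° rotation.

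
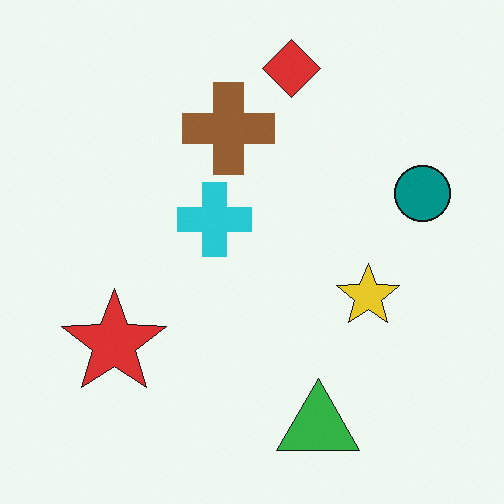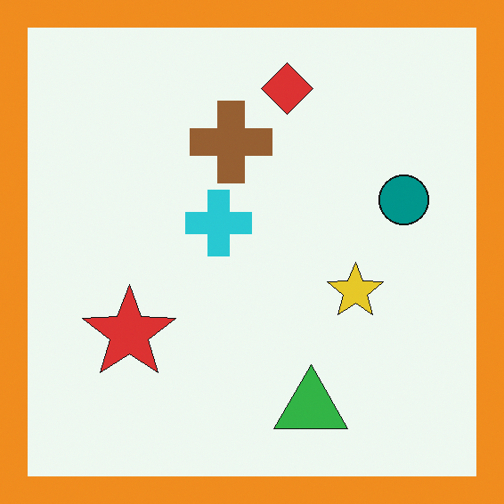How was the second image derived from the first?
Framed with a orange border.

A solid orange frame runs around the edge of the second image, with the content slightly shrunk inside it.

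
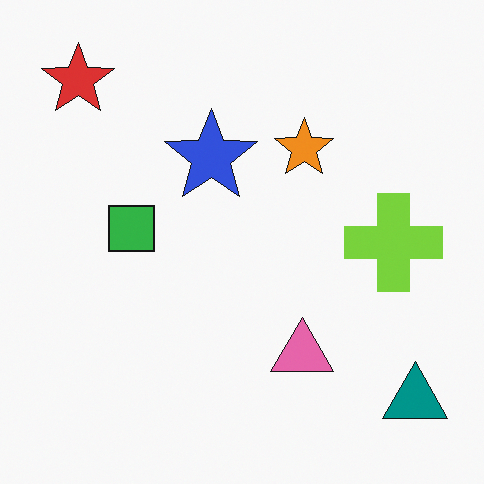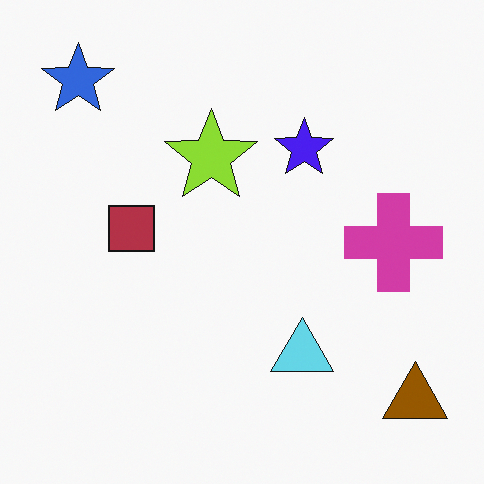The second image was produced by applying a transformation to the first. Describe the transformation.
The image was hue-shifted through roughly half the color wheel.

Every shape's color has rotated by the same amount around the hue wheel — a uniform hue shift.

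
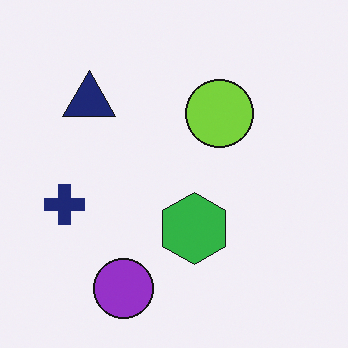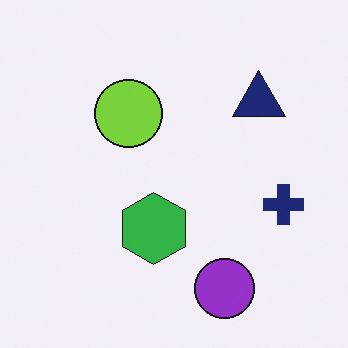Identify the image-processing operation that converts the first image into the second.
Flipped horizontally (left ↔ right).

The navy cross is in the left of the first image and the right of the second — shapes on opposite sides of the vertical midline have swapped in a mirror flip.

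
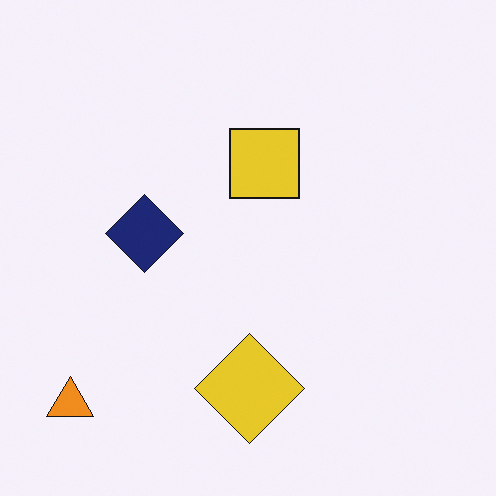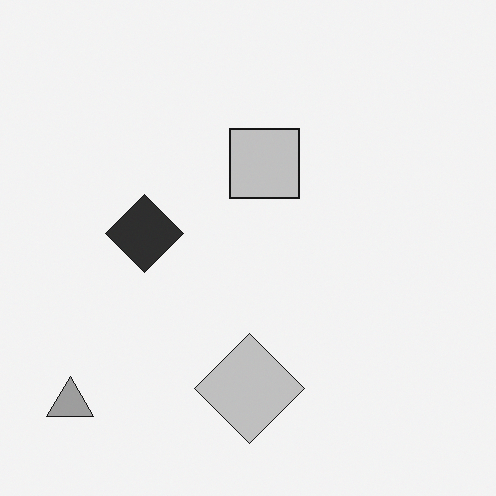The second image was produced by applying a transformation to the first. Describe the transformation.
The transformation is: converted to grayscale.

All color is removed — every shape is now a shade of grey.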